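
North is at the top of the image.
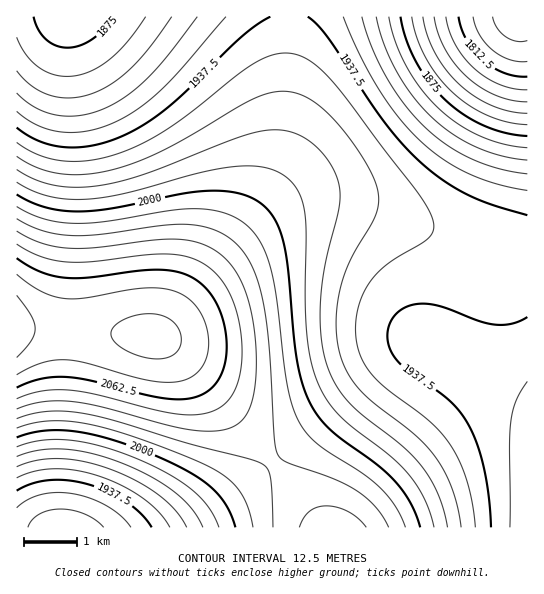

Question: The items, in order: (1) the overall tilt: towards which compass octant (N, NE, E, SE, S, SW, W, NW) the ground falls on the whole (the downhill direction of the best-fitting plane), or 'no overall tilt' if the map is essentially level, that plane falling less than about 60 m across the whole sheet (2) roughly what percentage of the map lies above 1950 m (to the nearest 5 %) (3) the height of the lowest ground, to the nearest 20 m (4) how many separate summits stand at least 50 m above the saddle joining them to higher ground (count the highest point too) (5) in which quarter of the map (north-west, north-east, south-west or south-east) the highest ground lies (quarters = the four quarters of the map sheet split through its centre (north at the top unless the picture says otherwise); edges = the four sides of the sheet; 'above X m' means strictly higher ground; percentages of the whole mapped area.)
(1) On the whole the ground falls towards the north-east.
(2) Ground above 1950 m makes up about 60 % of the sheet.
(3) The lowest ground is at about 1780 m.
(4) There is 1 summit with 50 m or more of prominence.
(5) The highest ground is in the south-west quarter.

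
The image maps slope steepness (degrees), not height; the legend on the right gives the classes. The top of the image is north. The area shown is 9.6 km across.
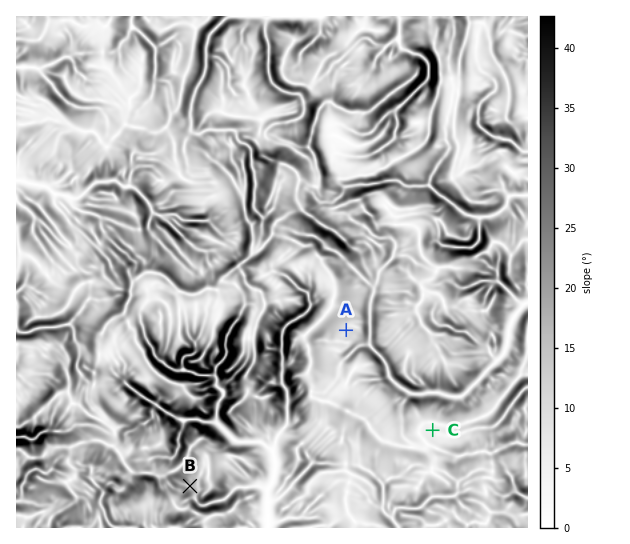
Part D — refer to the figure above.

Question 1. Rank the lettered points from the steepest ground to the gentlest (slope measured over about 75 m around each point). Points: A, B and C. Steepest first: B A C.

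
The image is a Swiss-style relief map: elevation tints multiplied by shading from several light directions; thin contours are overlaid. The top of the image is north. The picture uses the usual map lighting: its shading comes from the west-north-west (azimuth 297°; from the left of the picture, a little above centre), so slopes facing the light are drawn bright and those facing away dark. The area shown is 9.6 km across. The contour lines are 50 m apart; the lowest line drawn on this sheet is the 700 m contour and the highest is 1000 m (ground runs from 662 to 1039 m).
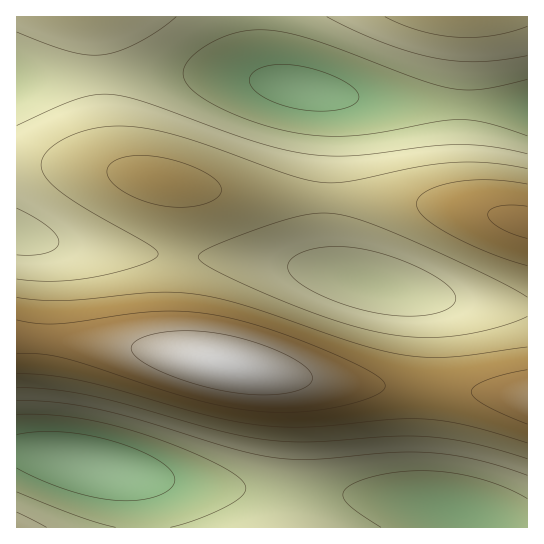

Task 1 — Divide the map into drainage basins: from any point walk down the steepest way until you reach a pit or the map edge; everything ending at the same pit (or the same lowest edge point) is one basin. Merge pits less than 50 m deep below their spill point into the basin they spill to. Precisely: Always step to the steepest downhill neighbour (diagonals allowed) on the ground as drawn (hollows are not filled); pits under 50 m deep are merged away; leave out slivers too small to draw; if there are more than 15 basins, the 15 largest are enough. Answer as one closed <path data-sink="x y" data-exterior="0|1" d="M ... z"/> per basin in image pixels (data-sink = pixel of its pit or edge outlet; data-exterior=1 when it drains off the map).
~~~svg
<path data-sink="302 89" data-exterior="0" d="M527 16l-510 0-1 321 114 10 56 9-6-6-4-12 0-53 4-47 0-45-3-9 77 11 165 8 56 8 52 10z"/><path data-sink="373 283" data-exterior="0" d="M181 184l-5 1 4 8-4 145 4 12 5 5 73 16 68 10 202 16-1-176-52-10-56-8-165-8-48-6z"/><path data-sink="87 463" data-exterior="0" d="M25 337l-9 1 1 190 275-1 3-126-3-12-6-10-16-7-112-21z"/><path data-sink="458 513" data-exterior="0" d="M287 375l-7 0 8 6 7 20-2 127 235-1 0-129-2-2-176-12z"/>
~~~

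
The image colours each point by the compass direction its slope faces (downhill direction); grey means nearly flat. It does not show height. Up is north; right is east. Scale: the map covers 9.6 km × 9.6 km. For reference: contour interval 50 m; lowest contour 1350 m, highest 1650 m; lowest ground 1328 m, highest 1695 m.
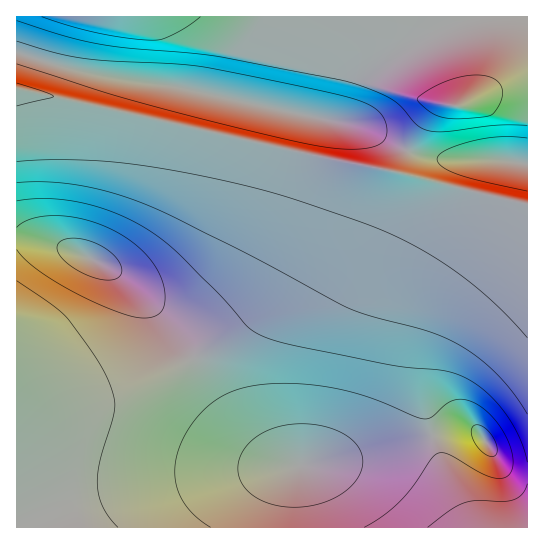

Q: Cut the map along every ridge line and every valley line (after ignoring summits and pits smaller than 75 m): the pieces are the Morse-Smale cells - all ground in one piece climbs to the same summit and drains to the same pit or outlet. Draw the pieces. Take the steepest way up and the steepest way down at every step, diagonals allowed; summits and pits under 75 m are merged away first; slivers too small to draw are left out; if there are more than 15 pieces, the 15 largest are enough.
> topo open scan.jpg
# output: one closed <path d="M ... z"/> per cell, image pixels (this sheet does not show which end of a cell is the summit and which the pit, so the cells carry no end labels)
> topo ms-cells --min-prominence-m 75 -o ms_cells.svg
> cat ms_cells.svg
<path d="M474 16l-458 1 1 72 316 72-5 4-8 13-25 71-19 36-13 18-20 20-33 25-53 29-50 19-17 1-27-4-47-19 1 154 511-1 0-362-25-5-57 0-20-3-20-6-37-22-15-5-14-2 8-7 3-5 9-28 15-14 39-25z"/><path d="M21 89l-5 1 0 283 3 3 24 11 34 9 18 1 23-4 39-16 38-20 48-34 20-20 17-25 15-29 21-62 9-18 8-9z"/><path d="M527 16l-52 0-34 13-27 14-33 21-21 18-9 28-3 5-8 7 14 2 15 5 37 22 20 6 20 3 57 0 24 4z"/>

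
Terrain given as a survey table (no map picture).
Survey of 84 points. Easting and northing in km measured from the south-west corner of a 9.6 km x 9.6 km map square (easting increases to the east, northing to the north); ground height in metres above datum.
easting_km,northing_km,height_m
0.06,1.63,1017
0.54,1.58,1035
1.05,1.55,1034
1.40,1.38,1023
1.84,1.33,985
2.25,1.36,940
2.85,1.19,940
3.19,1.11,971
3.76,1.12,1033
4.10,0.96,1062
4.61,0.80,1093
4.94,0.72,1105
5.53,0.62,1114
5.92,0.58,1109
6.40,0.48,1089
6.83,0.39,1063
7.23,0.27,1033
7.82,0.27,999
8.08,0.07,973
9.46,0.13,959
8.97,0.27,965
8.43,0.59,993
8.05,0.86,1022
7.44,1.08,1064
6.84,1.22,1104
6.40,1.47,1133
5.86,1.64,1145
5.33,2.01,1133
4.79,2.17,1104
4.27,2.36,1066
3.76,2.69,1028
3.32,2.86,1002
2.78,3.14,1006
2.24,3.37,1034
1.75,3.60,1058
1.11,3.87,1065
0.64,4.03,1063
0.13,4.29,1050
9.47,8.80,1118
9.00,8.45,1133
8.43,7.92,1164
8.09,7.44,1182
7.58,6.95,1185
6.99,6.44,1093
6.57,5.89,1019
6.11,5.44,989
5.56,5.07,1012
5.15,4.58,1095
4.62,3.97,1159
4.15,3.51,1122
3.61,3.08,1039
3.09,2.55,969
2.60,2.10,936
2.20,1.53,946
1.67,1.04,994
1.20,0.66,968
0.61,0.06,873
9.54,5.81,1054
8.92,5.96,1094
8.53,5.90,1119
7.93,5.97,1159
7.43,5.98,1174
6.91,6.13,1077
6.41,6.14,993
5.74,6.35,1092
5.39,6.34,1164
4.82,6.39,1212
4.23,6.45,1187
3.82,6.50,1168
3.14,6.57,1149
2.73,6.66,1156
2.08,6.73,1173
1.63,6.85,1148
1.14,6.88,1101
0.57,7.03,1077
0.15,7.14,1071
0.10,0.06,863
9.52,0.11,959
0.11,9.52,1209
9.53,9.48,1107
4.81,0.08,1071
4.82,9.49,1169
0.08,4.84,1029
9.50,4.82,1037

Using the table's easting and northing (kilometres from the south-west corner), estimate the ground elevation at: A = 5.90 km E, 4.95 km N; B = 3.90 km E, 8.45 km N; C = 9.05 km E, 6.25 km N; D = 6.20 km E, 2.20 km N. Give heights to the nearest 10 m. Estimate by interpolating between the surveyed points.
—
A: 1060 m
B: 1180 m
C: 1090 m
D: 1160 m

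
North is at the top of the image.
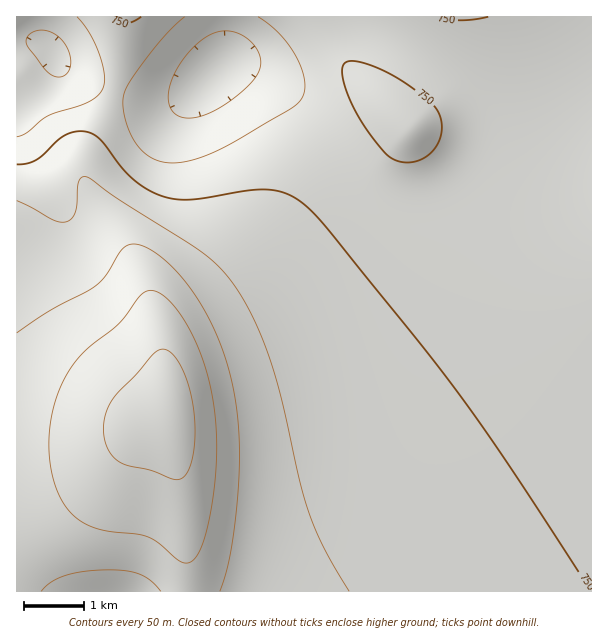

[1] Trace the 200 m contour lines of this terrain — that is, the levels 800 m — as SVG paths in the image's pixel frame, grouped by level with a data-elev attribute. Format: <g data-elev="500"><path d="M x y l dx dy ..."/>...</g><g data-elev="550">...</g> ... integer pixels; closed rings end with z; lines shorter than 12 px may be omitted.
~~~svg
<g data-elev="800"><path d="M349 591l-25-42-15-37-10-35-19-85-16-50-18-39-20-28-13-14-15-12-79-49-32-23-4 0-4 3-4 32-3 6-6 4-6 0-6-2-37-19"/></g>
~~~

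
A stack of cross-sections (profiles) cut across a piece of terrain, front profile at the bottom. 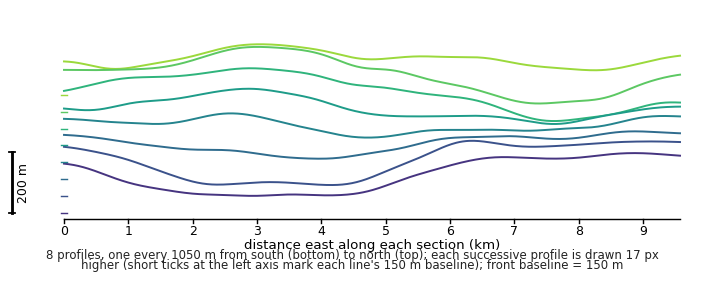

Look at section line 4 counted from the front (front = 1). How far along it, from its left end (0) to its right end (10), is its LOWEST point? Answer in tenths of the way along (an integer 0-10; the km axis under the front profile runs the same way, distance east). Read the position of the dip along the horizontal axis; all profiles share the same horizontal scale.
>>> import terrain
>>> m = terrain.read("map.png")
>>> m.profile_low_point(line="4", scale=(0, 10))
5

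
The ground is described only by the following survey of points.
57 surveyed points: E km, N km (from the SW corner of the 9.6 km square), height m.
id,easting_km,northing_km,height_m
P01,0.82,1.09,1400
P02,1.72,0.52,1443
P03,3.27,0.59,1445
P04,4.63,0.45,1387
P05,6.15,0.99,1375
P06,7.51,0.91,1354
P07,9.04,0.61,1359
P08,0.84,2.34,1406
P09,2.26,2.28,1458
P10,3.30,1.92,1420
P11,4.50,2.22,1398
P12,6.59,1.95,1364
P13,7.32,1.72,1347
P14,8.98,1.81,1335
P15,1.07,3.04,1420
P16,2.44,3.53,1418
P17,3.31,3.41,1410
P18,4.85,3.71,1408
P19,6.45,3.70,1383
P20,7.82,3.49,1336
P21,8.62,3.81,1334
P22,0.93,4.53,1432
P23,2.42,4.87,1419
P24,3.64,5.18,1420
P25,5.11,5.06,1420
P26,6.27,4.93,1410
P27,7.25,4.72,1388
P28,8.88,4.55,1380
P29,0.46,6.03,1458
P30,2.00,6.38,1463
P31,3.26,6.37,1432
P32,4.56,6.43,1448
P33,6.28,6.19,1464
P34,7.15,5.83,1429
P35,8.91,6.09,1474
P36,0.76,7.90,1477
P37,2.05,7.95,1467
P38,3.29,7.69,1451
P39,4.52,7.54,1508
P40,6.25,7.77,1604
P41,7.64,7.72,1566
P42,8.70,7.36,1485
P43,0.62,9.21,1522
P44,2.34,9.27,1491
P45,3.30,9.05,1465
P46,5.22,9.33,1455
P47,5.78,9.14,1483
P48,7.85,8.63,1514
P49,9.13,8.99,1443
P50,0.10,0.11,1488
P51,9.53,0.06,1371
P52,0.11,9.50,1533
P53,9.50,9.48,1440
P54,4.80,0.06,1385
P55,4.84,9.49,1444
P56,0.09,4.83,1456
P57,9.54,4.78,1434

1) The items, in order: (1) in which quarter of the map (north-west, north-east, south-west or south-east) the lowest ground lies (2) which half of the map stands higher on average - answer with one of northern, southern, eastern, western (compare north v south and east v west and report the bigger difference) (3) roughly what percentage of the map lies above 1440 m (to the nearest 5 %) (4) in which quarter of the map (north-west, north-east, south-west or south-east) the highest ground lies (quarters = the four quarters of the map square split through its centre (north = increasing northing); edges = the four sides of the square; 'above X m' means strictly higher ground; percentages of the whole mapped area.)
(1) The lowest ground is in the south-east quarter.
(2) Taken as a whole, the northern half is higher than the southern.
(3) Ground above 1440 m makes up about 45 % of the sheet.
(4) The highest point lies in the north-east quarter of the map.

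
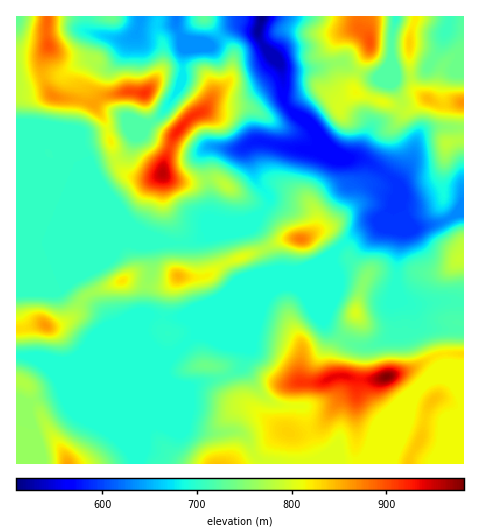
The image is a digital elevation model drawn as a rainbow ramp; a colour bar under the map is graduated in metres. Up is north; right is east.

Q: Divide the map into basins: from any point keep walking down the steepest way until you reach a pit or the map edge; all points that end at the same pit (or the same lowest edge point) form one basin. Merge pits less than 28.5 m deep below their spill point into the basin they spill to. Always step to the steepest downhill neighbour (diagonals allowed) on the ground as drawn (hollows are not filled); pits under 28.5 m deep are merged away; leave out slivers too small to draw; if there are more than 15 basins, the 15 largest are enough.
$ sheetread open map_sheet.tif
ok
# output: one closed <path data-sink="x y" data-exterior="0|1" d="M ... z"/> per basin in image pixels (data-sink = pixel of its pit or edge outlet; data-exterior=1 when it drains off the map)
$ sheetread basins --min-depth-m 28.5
<path data-sink="262 17" data-exterior="1" d="M358 16l-154 0 29 36-2 25-18 19-1-11-3-7-10-7-27-3-14 7 5-9 0-23-6-12 1-15-110 1-2 18 3 12-6 12-1 12 3 13 6 10-8-2-27 3 1 369 447-1 0-360-24 2-14-6-13 9-10 2-13-6-34-11-3-6 1-7 16-31 0-10-11-13z"/><path data-sink="396 17" data-exterior="1" d="M416 16l-57 1 0 9 11 13 0 10-16 31-1 7 3 6 34 11 13 6 10-2 14-10-11-7-6-16-1-34z"/><path data-sink="449 17" data-exterior="1" d="M463 16l-46 0-7 17-1 27 4 25 8 10 19 10 24-3z"/><path data-sink="176 17" data-exterior="1" d="M203 16l-45 1-1 14 6 12 0 23-3 8 12-6 27 3 10 7 3 7 1 11 18-19 2-25z"/><path data-sink="17 17" data-exterior="1" d="M47 16l-31 1 1 77 33-2-8-21 1-12 6-12-3-12z"/>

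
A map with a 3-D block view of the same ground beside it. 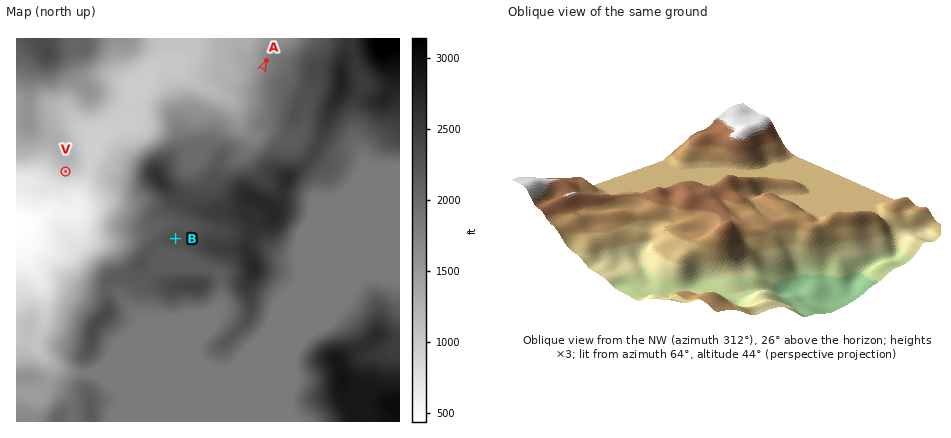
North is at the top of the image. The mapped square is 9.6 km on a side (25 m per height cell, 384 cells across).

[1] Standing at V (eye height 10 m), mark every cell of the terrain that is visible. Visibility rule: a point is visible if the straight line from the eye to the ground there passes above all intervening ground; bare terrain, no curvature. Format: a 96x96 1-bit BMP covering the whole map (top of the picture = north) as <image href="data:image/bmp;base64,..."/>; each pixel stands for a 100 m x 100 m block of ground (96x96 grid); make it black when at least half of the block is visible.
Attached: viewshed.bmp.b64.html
<image width="96" height="96" href="data:image/bmp;base64,Qk2+BAAAAAAAAD4AAAAoAAAAYAAAAGAAAAABAAEAAAAAAIAEAAATCwAAEwsAAAIAAAAAAAAA////AAAAAAAPwAAAAAAAAAAAAAAf4AAAAAAAAAAAAAAP8AAAAAAAAAAAAAAD+AAAAAAAAAAAAAAB+AAAAAAAAAAAAAAA+AAAAAAAAAAAAAAA8AAAAAAAAAAAAAAAQAAAAAAAAAAAAAAAAAAAAAAAAAAAAAAAgAAAAAAAAAAAAAABgAAAAAAAAAAAAAD/gAAAAAAAAAAAAAD/AAAAAAAAAAAAAAD/AAAAAAAAAAAAAAD+AAAAAAAAAAAAAAD+AAAAAAAAAAAAAAD8AAAAAAAAAAAAAAD8BwAAAAAAAAAAAAAMD4AAAAAAAAAAAAAB/4AAAAAAAAAAAAAH/4AAAAAAAAAAAAAH/4AAAAAAAAAAAAAH/8AAAAAAAAAAAAAP/+AAAAAAAAAAAAD//+AAAAAAAAAAAAD///AAAAAAAAAAAAD///gAAAAAAAAAAAD///wAAAAAAAAAAAD///4AAAAAAAAAAAD///4AAAAAAAAAAAD///4AAAAAAAAAAAD///wAAAAAAAAAAAD///wAAAAAAAAAAAD///gAAAAAAAAAAAD///gAAAAAAAAAAAD/f/wAAAAAAAAAAAD///4AAAAAAAAAAAD////gAAAAAAAAAAD////4AAAAAAAAAAD////8AAAAAAAAAAD////+AAAAAAAAAAD/////AAAAAAAAAAD/////gAAAAAAAAAD/////gAAAAAAAAAD/////wAAAAAAAAAD/////4AAAAAAAAAD/////AAAAAAAAAAD////+AAAAAAAAAAD/////AAAAAAAAAAD/////AAAAAAAAAAD/////gAAAAAAAAAD/////gAAAAAAAAAD/////wAAAAAAAAAD/////8AAAAAAAAAD/////+AAAAAAAAAD/////+AAAAAAAAAD/////+AAAAAAAAAD/////8AAAAAAAAAD/////8AAAAAAAAAD/////4AAAAAAAAAD/////4AAAAAAAAAD//j//wAAAAAAAAAD8PB//wAAAAAAAAAD8HA//wAAAAAAAAAD8CAf/wAAAAAAAAAD8AAH/wAAAAAAAAAD8AAD/4AAAAAAAAAD8AAA/4AAAAAAAAAB8AAAH+AAAAAAAAAB8AAAB/AAAAAAAAAA8AAAAfgAAAAAAAAAYAAAAHwAAAAAAAAAYAAAADwAAAAAAAAAAAAAADwAAAAAAAAAAAAAABwAAAAAAAAAAAAAABwAAAAAAAAAAAAAAAgAAAAAAAAAAAAAAAAAAAAAAAAAAAAAAAAAAAAAAAAAAAAAAAAAAAAAAAAAAAAAAAAAAAAAAAAAAAAAAAAAAAAAAAAAAAAAAAAAAAAAAAAAAAAAAAAAAAAAAAAAAAAAAAAAAAAAAAAAAAAAAAAAAAAAAAAAAAAAAAAAAAAAAAAAAAAAAAAAAAAAAAAAAAAAAAAAAAAAAAAAAAAAAAAAAAAAAAAAAAAAAAAAAAAAAAAAAAAAAAAAAAAAAACAAAAAAAAAAAAAAAOAAAAAAAAAAAAAAAeAAAAAAAAAAAAAAAcAAAAAAAAAAAAAAAcA="/>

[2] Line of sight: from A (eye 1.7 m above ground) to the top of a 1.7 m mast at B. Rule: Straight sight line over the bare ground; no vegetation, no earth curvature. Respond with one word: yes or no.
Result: no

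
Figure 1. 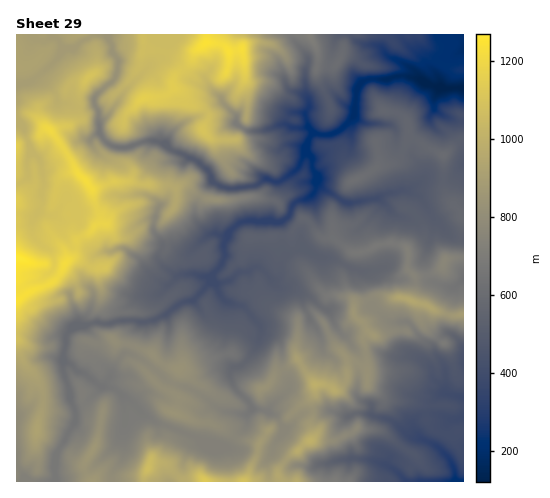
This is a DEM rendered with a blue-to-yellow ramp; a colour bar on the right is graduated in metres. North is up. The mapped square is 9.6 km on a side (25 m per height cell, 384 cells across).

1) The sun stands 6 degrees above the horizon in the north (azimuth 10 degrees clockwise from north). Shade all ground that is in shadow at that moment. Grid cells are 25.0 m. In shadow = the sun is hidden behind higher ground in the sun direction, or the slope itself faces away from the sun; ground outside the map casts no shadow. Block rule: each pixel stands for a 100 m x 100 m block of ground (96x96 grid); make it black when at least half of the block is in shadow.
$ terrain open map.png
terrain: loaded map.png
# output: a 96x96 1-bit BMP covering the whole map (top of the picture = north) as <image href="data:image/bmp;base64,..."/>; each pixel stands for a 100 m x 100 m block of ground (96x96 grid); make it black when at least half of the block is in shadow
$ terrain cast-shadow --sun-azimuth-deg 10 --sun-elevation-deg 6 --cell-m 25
<image width="96" height="96" href="data:image/bmp;base64,Qk2+BAAAAAAAAD4AAAAoAAAAYAAAAGAAAAABAAEAAAAAAIAEAAATCwAAEwsAAAIAAAAAAAAA////AAAAAAD/fAH/5gABB+A////+fAA/wAAAP/8f///4PgANgAAAP/+//+//MYABAAAAP////+//IcAAAAAAP///////gMAAAAAEP/////7/gGAAAPHmD/////7/wAAAD//mB/////z/8AAAP//GA7////j8eAAB//wHADv///DAPAAD//gDYDz///DgfAAD//AAZjwv//DgPAAH/4Bgf/8///jwfgA/+ABwf/////7wfgA/wAf/n//////4PgB+AB//j//////8fwD8AD5/J/////j//wH4AHD/f/////7//4P/gcD/////////////D4H///H////////8fwEBP+H3///////4/AAAPgDj//7////x+AQAPABj//z////nwAYAPABD//7////PAA8AOAAH//7///+eAA+AOAwP//7///58AA+AEBwf//7////wAAAAIBx////////AAAAAABH///////wAAAAAAGH///////AAAAAAAGP///////AAAAAAAOfx///////8wAAAwOfB////////wcAJ4c/D////////48Af4YnD/////////+A9gx0D//////////BwAD4D/8D////////gAP4D/4D////////AAf4H+AA////////AA/4HwAAf//////4AB4AAAAAH//////4ADwAAADwx//////8AHgAAAH58f/////+DHAH+OP5+f//////DHAP/mHv/P//////+AHf/wDf+H4/////8AP//4AeAD/f////4Af//4AcAA//////gAf//8AAAA//////gA/4f8AADg//////gA/wHwAAAA//////gA/AAAAAAA/h////wB4AAAAYAAPn////8DAAAAA8ABnv/////jgAAAB8AHwH/////zgAAAB8AHwP/////4AAAIDzBH4P/f///4AOAcDzBP4H/P///8Af/wBwAP4A/n///OAf/gAAAP5//z//8Pw//gAAEP7//z/+AH5//4AAOfz//z//wA///+AAPfx/4D///n////+CffgAAf////+B///AfvAAD//////Af//Af2AAf//////AH//Af8Ac////+f/AA//g/8A/////4f/AAB/g/4B/////jP+AwB/w/4B////+H/+BwB8A/wD////+P/+B4AAA/j7////8f//AwAAA/n////85///gAAAB3P////7////8AAAB2P////j////+P4CD4B////j//////4ADwAPD//z//////4AfgAfj//7//////wB8AB/j////////wADAAB/x////////4AAAAZ/49x//////wAAAAZ+4A9//////wAAAAB+MAJ//////gAH4AB/GAD//////+A//AA/iAD//P////z//wAPxAD//H//////8YAF4gD/+P//////8EAA4AD/uf/z////ACAAYAD/+f/wfA/+ABAAcgD/+fx4OD/4AAAA8AD/2Hx4AH/4AAOA4AB/gfj4AP74AAPAxAAPAfHwB/3wAAfgxgAAAAHgD/HgAARwAAAAAAHgD+NAA="/>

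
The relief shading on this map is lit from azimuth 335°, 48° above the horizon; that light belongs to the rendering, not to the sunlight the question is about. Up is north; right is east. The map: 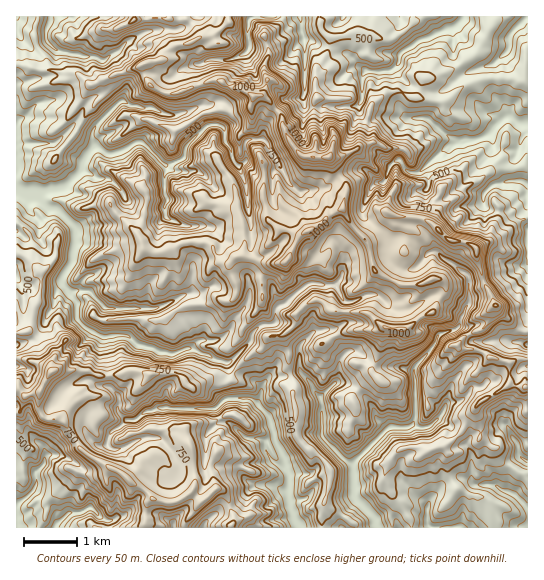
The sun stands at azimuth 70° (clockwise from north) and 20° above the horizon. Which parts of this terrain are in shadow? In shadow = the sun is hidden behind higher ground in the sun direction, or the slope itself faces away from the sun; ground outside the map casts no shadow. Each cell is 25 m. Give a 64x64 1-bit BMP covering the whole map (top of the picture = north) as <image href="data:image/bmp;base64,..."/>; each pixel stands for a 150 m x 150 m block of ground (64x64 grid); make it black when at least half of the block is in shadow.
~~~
<image width="64" height="64" href="data:image/bmp;base64,Qk0+AgAAAAAAAD4AAAAoAAAAQAAAAEAAAAABAAEAAAAAAAACAAATCwAAEwsAAAIAAAAAAAAA////AAAAAAAinxnAPM+QwAf/HGA8DhCAB/8kQDweGIAH/wAAPDwIATf9AAB+eAADP+wAADZ4AAE/6AAMfHwAAH/gAAD+OAAAP8AAAfgYBEA/AAGB8c4AQ78YAIHjhgCD/kAACeOCAAb8AAAZ44D6BvABADHng+8P4AwAQ+fPZ4fgDH8Hx4xnh6AMPB/DGGbGYB44A4UYYwBwCBABDfhhCHAAAACcwHCA8AAAMNjAcMAQAAHYWFg6YAAB94wc/xwAjA/hRgz/jAAA/4AyB/8PgAnrANvv+BvgAcAB2O9wAeABv4HMZgAB4AH5gY4wQAHgAfCB5ojNQOAH8APtj8MAwMd4A+/G+AHAg7wDR8D4A8ADngMBwPAHwAPGAQbA8B/AEf4ABmDwHgAD/gAHIOAYAIP8BgcAwBAAB/g/DgCMAAAH8zgOABwAEAZ3OA4AGAAwAOc8DoAKEAABPjDOsAYYACB8N87wBhAA4PM/3/AKAABgZj+//hOAAAAG/z/wAYAAAHfmP+oEAAA0M+f/2yAACABp5//bAAQAADeD+4oADAAAOB/5iBAYAAAf//kIMIAAgB/z+BgQAACDD8H4GBAAAAGPgMIYEAAAAAcABggAgAAABgAOCBGAAAAWAA4IMIACB+xADggAAAYOwgAODgAAAkjQAA4cAACABMBgBhwAAEAABAAAHAAAwA=="/>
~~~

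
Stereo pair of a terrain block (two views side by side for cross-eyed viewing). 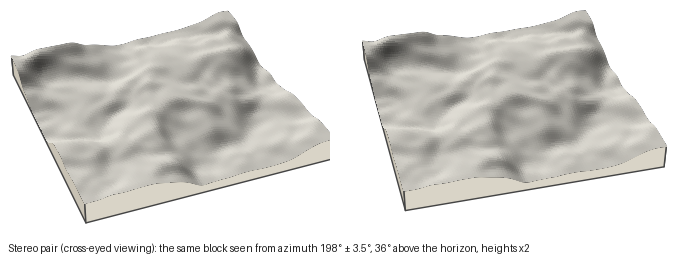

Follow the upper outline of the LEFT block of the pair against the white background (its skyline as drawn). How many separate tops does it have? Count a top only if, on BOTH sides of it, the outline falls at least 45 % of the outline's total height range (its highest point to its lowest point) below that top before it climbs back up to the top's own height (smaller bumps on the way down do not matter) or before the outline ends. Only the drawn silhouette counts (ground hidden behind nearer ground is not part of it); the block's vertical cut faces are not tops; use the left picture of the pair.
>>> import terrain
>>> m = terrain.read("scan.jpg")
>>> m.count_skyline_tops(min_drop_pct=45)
0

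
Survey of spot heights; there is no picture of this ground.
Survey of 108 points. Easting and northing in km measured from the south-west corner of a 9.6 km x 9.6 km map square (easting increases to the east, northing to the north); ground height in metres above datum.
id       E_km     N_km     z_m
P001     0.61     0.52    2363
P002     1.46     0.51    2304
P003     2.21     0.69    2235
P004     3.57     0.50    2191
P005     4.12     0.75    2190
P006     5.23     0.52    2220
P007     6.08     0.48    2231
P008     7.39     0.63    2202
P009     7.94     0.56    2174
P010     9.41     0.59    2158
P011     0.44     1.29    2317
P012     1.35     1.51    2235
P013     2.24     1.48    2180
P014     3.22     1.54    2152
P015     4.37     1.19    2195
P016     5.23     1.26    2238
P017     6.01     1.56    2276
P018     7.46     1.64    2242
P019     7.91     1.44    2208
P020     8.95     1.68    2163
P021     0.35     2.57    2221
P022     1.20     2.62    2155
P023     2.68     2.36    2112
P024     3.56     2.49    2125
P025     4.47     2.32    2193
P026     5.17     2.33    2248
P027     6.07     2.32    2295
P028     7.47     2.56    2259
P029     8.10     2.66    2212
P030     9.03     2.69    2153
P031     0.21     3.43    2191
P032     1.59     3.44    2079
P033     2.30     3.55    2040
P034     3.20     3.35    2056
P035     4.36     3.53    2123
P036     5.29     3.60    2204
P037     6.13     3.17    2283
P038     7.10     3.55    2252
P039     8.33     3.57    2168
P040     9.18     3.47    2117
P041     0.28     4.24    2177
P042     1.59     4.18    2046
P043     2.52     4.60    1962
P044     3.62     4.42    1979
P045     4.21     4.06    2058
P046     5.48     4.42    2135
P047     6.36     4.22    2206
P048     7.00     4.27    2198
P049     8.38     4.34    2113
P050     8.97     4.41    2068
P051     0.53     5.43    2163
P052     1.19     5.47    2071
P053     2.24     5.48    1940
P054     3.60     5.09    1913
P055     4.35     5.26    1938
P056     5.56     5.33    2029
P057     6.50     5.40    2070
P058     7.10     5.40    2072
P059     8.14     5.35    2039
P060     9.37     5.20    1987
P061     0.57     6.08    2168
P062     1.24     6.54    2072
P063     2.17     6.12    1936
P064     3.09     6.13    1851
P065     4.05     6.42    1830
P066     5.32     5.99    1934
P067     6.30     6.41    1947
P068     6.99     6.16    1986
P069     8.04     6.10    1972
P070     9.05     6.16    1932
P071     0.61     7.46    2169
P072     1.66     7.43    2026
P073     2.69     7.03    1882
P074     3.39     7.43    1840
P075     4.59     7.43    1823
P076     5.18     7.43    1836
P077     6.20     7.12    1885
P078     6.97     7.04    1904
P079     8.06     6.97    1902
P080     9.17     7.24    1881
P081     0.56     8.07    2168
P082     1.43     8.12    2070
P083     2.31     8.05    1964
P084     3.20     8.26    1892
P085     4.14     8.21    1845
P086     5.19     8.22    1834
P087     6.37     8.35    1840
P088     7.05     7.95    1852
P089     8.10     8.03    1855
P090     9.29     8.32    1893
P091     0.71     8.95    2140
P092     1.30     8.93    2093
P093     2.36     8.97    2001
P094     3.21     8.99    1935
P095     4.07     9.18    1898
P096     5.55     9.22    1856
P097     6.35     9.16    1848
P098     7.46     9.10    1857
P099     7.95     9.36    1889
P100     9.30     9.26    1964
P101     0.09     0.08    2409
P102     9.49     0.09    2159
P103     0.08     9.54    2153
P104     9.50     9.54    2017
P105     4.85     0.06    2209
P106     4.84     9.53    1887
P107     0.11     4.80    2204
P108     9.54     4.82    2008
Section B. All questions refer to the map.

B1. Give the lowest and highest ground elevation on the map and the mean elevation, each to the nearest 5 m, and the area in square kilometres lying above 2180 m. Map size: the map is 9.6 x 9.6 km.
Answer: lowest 1815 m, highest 2415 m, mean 2065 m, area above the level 25.7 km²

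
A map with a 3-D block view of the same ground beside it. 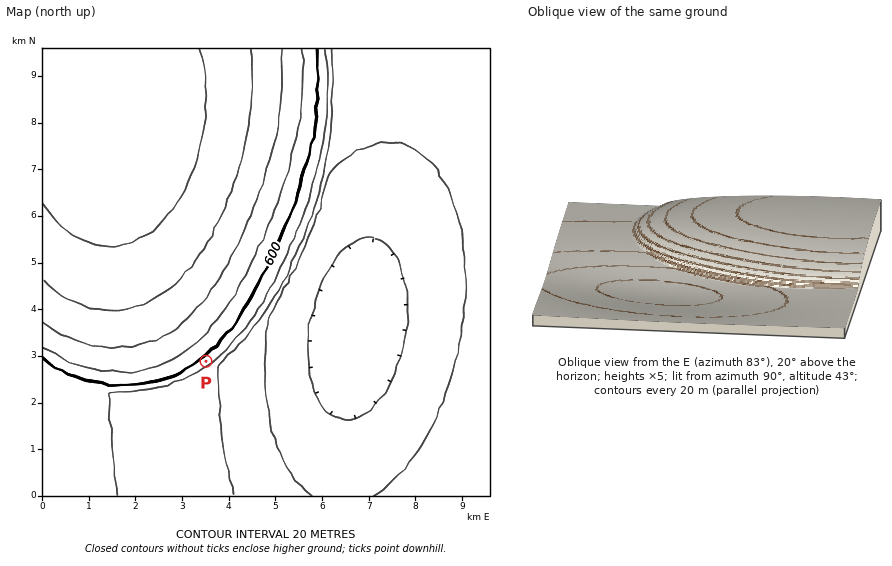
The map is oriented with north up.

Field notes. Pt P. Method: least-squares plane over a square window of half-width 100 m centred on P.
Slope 6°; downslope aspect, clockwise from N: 142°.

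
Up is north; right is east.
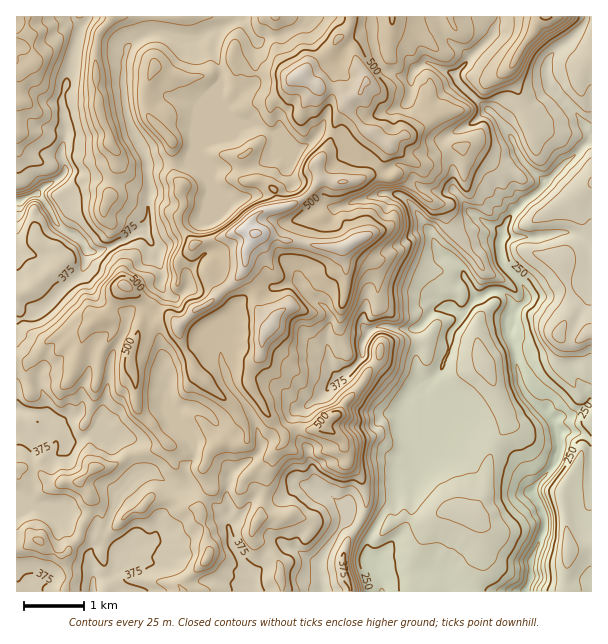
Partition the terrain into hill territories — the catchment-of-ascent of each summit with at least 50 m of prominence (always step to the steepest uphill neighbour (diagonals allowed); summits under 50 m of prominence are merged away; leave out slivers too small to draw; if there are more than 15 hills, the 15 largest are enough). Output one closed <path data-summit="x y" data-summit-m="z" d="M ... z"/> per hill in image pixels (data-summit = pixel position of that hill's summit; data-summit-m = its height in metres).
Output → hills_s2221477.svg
<path data-summit="255 233" data-summit-m="604" d="M498 16l-126 1 1 27 7 21 6 5 13 6 13 1-3 24 19 16 15 19 3 1-2 3 0 4 8 21 2 24-11 4-23-6-10-14-11-9-13 6-5-1-16-13-9-5-15-17-20-4-12 14-15 7-12-6-7-11-20-8-13 0-9-4-10-9-1-5 9-4 23-23 0-22 4-17 8-5 16-1 17-8 8-5 2-7-69 0-12 9-18 6-16 9-11 0-15-6-15-2-18 8-7 5-4 14 2 49 7 24 13 27 4 36-2 24-4 12 14 21 0 12 4 6-2 14 4 10-7 14-7 6-6-6-10 0-8 6-24-12-6-5-12-22 2-17 0-9-2-6-7-7-11-4-8-7-8-15-12-16-6 0-16 7 1 391 509-1 4-10 0-18 14-33 0-14-12-24 4-9 17-16 3-6 3-9-1-18 2-2 21 1 9 6 2-1 0-37-22 15-10 0-8 4-26-25-6-12-3-23-9-28 4-18 16-15 0-3-8-15-16-17-4-10 0-12 4-14 7-13 16-16 10-6 9-11-20-17-8-10-7-18-15-21-23-19-15-14-2-6 0-3 12-14 25-25z"/><path data-summit="300 75" data-summit-m="570" d="M371 16l-60 0-5 8-13 7-11 5-19 2-5 4-2 5-3 37-11 8-11 12-9 4 1 5 10 9 9 4 13 0 20 8 7 11 12 6 15-7 12-14 20 4 15 17 9 5 16 13 5 1 13-6 11 9 10 14 23 6 7-1 4-3-2-24-8-21 0-4 2-3-3-1-15-19-19-16 3-12-2-11-21-6-9-7-6-14z"/><path data-summit="591 333" data-summit-m="359" d="M591 140l-27 23-27 30-10 6-16 16-7 13-4 14 2 19 18 20 8 15 0 3-16 15-4 18 9 28 3 23 6 12 26 25 21-5 19-16z"/><path data-summit="111 144" data-summit-m="491" d="M239 16l-150 0-9 11-8 30-5 27-5 11 4 43-5 12 0 8 5 13-6 7-15 8-8 8 7 7 14 24 8 7 11 4 12 16 10 0 30-14 5-4 9-4 5-11 2-36-4-24-16-34-6-29 0-37 4-14 7-5 18-8 9 0 21 8 11 0 16-9 18-6z"/><path data-summit="333 416" data-summit-m="519" d="M363 355l-10 13-17 11-18 19-23 15 0 12 6 16 7 9 5 26 6 12 25 19 2 12 4 4 21 13 14-26 7-4 5-6 0-14 3-12 16-9 0-10-10-29 0-22 8-11-18-9z"/><path data-summit="546 17" data-summit-m="503" d="M587 16l-87 0-7 19-37 39 2 9 27 25 7 4 10 11 24 42 19 16 4-1 15-17 28-23 0-5-10-15-32-33-3-9 0-15 3-6 27-24 7-9z"/><path data-summit="35 63" data-summit-m="483" d="M87 16l-71 1 1 183 19-6 9-8 15-8 6-7-5-13 0-8 5-12-4-43 5-11 11-49 2-8 6-6z"/><path data-summit="569 549" data-summit-m="313" d="M572 432l-12 0-2 2 1 18-3 9-3 6-17 16-4 9 12 24 0 14-14 33 0 18-4 7 1 4 65-1 0-151-11-7z"/><path data-summit="125 285" data-summit-m="537" d="M143 230l-39 20-18 1-2 24 8 18 10 9 24 12 8-6 10 0 6 6 7-6 7-14-4-10 2-14-4-6 0-12z"/>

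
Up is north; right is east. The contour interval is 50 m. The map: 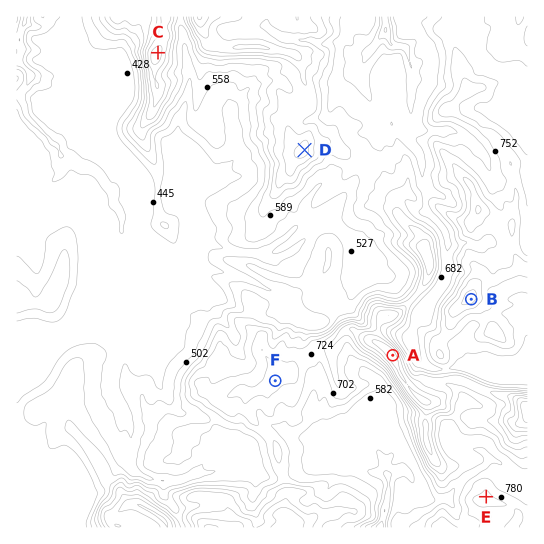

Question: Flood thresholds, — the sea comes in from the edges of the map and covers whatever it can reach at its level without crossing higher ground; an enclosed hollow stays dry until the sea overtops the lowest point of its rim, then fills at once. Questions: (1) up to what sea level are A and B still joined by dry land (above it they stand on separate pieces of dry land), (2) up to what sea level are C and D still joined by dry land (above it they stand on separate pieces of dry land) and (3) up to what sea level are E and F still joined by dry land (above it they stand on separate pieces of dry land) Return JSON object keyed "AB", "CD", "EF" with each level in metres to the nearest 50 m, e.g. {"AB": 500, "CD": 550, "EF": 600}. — {"AB": 750, "CD": 700, "EF": 700}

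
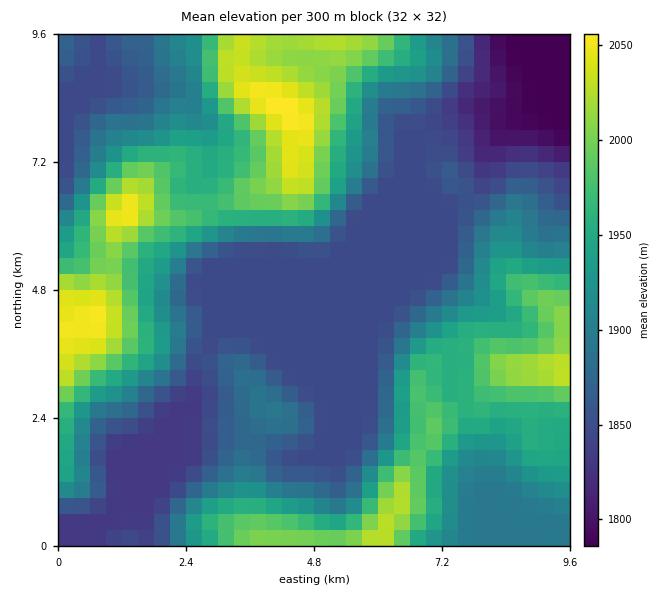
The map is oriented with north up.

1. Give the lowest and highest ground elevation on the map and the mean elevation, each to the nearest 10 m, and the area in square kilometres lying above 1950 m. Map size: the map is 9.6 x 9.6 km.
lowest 1790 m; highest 2060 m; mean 1910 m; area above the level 28.9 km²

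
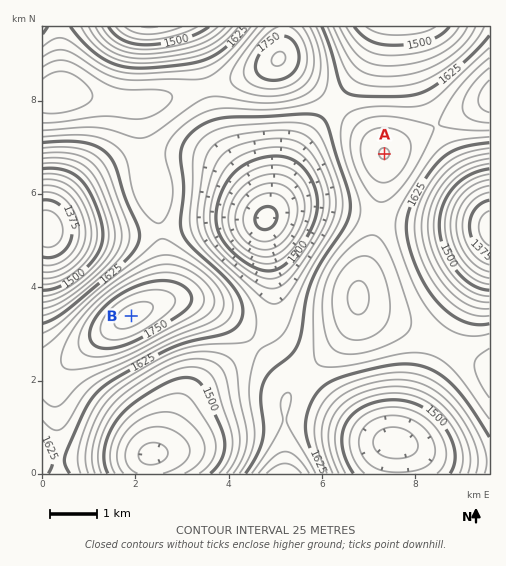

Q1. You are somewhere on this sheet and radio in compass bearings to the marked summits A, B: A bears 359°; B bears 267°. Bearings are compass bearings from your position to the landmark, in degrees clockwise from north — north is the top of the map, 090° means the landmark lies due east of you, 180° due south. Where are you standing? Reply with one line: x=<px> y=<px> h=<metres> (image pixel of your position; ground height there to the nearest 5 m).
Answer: x=387 y=303 h=1705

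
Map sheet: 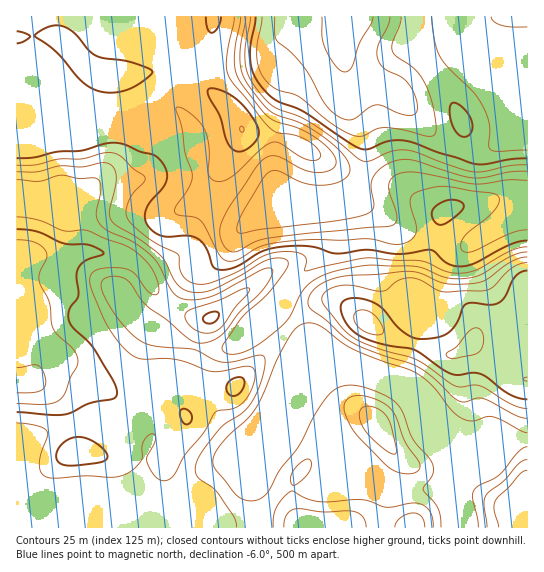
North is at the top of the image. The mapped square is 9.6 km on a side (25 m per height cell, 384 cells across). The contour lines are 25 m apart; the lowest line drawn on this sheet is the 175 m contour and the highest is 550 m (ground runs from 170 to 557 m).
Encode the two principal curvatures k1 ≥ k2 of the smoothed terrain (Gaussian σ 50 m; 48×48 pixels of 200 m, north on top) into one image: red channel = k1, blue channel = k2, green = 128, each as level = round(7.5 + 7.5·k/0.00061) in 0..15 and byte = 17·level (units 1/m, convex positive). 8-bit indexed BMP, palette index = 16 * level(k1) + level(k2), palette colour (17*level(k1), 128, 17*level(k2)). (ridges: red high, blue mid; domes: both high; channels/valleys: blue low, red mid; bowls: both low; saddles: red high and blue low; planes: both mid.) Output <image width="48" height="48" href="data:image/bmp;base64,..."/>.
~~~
<image width="48" height="48" href="data:image/bmp;base64,Qk02DQAAAAAAADYEAAAoAAAAMAAAADAAAAABAAgAAAAAAAAJAAATCwAAEwsAAAABAAAAAAAAAIAAABGAAAAigAAAM4AAAESAAABVgAAAZoAAAHeAAACIgAAAmYAAAKqAAAC7gAAAzIAAAN2AAADugAAA/4AAAACAEQARgBEAIoARADOAEQBEgBEAVYARAGaAEQB3gBEAiIARAJmAEQCqgBEAu4ARAMyAEQDdgBEA7oARAP+AEQAAgCIAEYAiACKAIgAzgCIARIAiAFWAIgBmgCIAd4AiAIiAIgCZgCIAqoAiALuAIgDMgCIA3YAiAO6AIgD/gCIAAIAzABGAMwAigDMAM4AzAESAMwBVgDMAZoAzAHeAMwCIgDMAmYAzAKqAMwC7gDMAzIAzAN2AMwDugDMA/4AzAACARAARgEQAIoBEADOARABEgEQAVYBEAGaARAB3gEQAiIBEAJmARACqgEQAu4BEAMyARADdgEQA7oBEAP+ARAAAgFUAEYBVACKAVQAzgFUARIBVAFWAVQBmgFUAd4BVAIiAVQCZgFUAqoBVALuAVQDMgFUA3YBVAO6AVQD/gFUAAIBmABGAZgAigGYAM4BmAESAZgBVgGYAZoBmAHeAZgCIgGYAmYBmAKqAZgC7gGYAzIBmAN2AZgDugGYA/4BmAACAdwARgHcAIoB3ADOAdwBEgHcAVYB3AGaAdwB3gHcAiIB3AJmAdwCqgHcAu4B3AMyAdwDdgHcA7oB3AP+AdwAAgIgAEYCIACKAiAAzgIgARICIAFWAiABmgIgAd4CIAIiAiACZgIgAqoCIALuAiADMgIgA3YCIAO6AiAD/gIgAAICZABGAmQAigJkAM4CZAESAmQBVgJkAZoCZAHeAmQCIgJkAmYCZAKqAmQC7gJkAzICZAN2AmQDugJkA/4CZAACAqgARgKoAIoCqADOAqgBEgKoAVYCqAGaAqgB3gKoAiICqAJmAqgCqgKoAu4CqAMyAqgDdgKoA7oCqAP+AqgAAgLsAEYC7ACKAuwAzgLsARIC7AFWAuwBmgLsAd4C7AIiAuwCZgLsAqoC7ALuAuwDMgLsA3YC7AO6AuwD/gLsAAIDMABGAzAAigMwAM4DMAESAzABVgMwAZoDMAHeAzACIgMwAmYDMAKqAzAC7gMwAzIDMAN2AzADugMwA/4DMAACA3QARgN0AIoDdADOA3QBEgN0AVYDdAGaA3QB3gN0AiIDdAJmA3QCqgN0Au4DdAMyA3QDdgN0A7oDdAP+A3QAAgO4AEYDuACKA7gAzgO4ARIDuAFWA7gBmgO4Ad4DuAIiA7gCZgO4AqoDuALuA7gDMgO4A3YDuAO6A7gD/gO4AAID/ABGA/wAigP8AM4D/AESA/wBVgP8AZoD/AHeA/wCIgP8AmYD/AKqA/wC7gP8AzID/AN2A/wDugP8A/4D/AIeHh4eHhpiYhoeIh4eHh4d2h6eYl5eFg6XK29nX18m5qKWkxtrs2qaAdGFlttWFd4eHh3eHh4aHh4eHd4eHd4eGqLinpqallKXIyai2t7jIuKalpbnb2bWRcnOGudmndHeHh4d3h4eHh4d3d4aGhoeXqbmXhYWVlZa1pHR1dYaXp5eGdIS1tZOCg6XG2drYp4aGhYR0dXV1hIV1doWXlpWmqKmIdmRkhZa1o4FicXGBgoODcoCgoXNzpcbWxsfm2YaXppaEc3N0hZWFdYeop5WVlpeGdWNjdKfY15Zyd3eHh4aCkpSltpWEhKSUdIXH+oaWtsa3l5eXqLinlZapuJaEhHV1dHd3gZXJ+dmUhYd3d4GTuNnp6bWDh4VzYGKX+YaFpsjp2djXyLinlZWoyKeFhHRldHeHhoCGyOimhHd3cnG3+Pjot5KFh3d3dnCT5nd0hae6ysm4p5aWdnWHt8anhnV0c3Z3h3Vxpte2dHdycZf398aGgoKHh4eHd3SCw3VkdISVppeGhIWWdnVllsfImId2dHKHh3dyhce2hXOCltj454ZicXeHhYODdGNzsnR0c4KSk4R0doaXh3V1h7jJuaaGhYOBh3d2g6i3loSVufr6uHVwdoeDk6eXhnWFpXV1hZWVlXVldYaomIWFl7m6t7S1tqWQg4eHgpe4ppSm6fvbuJSBd4OSt7iHdHSVtZeXqLenl3d3hqenh4WGp7iolaPF6ciTgId3hYOot7bX+Nq4tZGEdoCWx6d0coWXuMfIybinlpeYp7eXhYaXppaFhJTI++qWgIOHh4OFqLjYx5aUkYJ2cHK21oZzhKjJysi5uZiGhpeouJeFhZeol3V1hqXY/PvIg4B3h4eClKamk4CAg3RwYITGx4aEttjZyYeYqJeGhqeol4Z1hpipqKenxtXV6fn3pXB1d3eHhIKBgoOAcGBhdafouJalxseomHeHl5eXl6eXdnaGpqe4yMi4p6WThef29oVwd3d3h4eDgICAg3WV1vjquaemtpaHh3eHmJioqJiHhoenppWFhIOSkJBwYHPl9teDdHd3hYCAgIS36Pb19/jYx6iolnZ2h3eHl5eXmIaGh6eWc3JzdIKQsMCgYGCB9ve3cnRygJGluPj39/blxqemtsmph3Z3d4eXlpaGdXWGp6dydXd3dIG22frHgHBygPf2pWJhg7bq+/r3xpV0c2Nll8i4l4Z3d4eXp5ZlZIWnt4J1d4dzg8b4+/36lWByc4Lm5aODpef5+/undHN1d3Vjhbeol5aHh4eYqJd1dqfHlHJ3hoGl1fX2+Pn39aVwgHGU5tbG1ub42bikkoSFhoeFpreopqaXh5iomJaWl8encHeHgMf35MOklbb29/jHkIBwtujp6NfHp5WTo7e5tsXm6NmnlaWml6eXdoaXuLZzYndxlPn3tHNjUmOm+Pj414CAkLfa2rmohoWUtur7+PX159fEtKa3uaeGZnaXtpNwUGBh5vnYdUJSYYCRlff4+NaAgJClqLm4t6fG5/rryJWEdYSkxdfZ3KiXdoaXpqSkprbl9vmognJ0pLKQcIXo+fj2s5CQkoaXqLjGtqe2o3JRUVJklsja7bm5t7a3x9fn9/j4+Mi0srW52caBUHKm2vr49+elg3OElZWEY3KhspJzUmFxgpSn2bnJyLa2t8nY5+jpuIWSpLjKypZSUIGio5W21+fXtpaGlpV0Y2ODtLWFZXNygYCRspiYmIZ1hqemlZWlg2JTdYenxZRTYoKSgYCAgoSVlpeXmJeGdGR0pbWWdnV0g4KCkYWFlXRkdLSjcnKBgmNUdISUtKV2dHNzgnJxgYFxc3R1hYWEg3SFp7inh3aFhYWEhISEhIR1dbW1dGR0hXVldXWGlreXdnR1d3eGhnV0c3Jyc3NzdIaYubm4uKiXhoaGdoaGhnZ3h7i3h3Z2hoZ1dXZ3h6enh3Vzd3eHh4eHh3d3ZXV1h6e3qKi52ejXx6eHhri3p5eHlqnJmIaGl5eHhYWGh5enp4aDdXeHhYSDhIWHhYaXuLenl6jJ2Of299e3pujm1tjJxrjJuJalt8m5ppWGh5ent5d1c2WDhJSVlZWUlKa4uaint8fHp5Wlxujo16iltsnaxsbY2belprm4l4WGh4ent7d1U2R0lae4x9fEsrW4qam4x7eGdGNTdae5uHNkdZanhoW42ciWhpamhnZ2d4aWxsZ2Y2SGqNn5+PfUopWYqam4l3WCgXFgcIKUhXBwcZKCY2SFt7aVhJWmh3V3doWVx9iXk6TX+fn5+MajcnWWp6eXhHGBkpSDcnGCgnd3hYOCcnGBk5SUhZeoiIWHdXSWyevY4/T3+fnZp4OBc4aWppaFgoGUp7iXhXR0c4eHh4eHd3eGhIN0h6mpl4V3dHWX2fvo8/X42biFcnFydZemloVzgoSXubmoloV2d4eHh4eHd4eHh3d3hZaXhoV1dXam5/nXs6SWpZOCYWJkh5eWdXRzc4a4ybmYhoWHd3d3h3d3h4WDg4OEhISFdXV1h6fH+PjHg1NzkpJzZGV2h5eWdWR0dZfIyJiGhYV3d4eHh4eHg4SWl5eGhXV1dXaHp8fX+OiGYWGDlJV2dXV2h5eWdnR0hrfHqIeGhnZ3d4eHd4eDhpi5ucm4p5eHh5enp7fG5bVjYGKFl5eHdnZ2d5aWdWR1p9fHh4aGhnd3d4d3d3SGmLjIyLi4t6enp6eXl6bF5INBYHWXl4eHhnZ2dpaVdWWGxtenhoWGh4d3d4R0ZHWXt7eXh4eHh4eXh4eHh6bW1XRQYnaXl4eGdnZ2hpamloe21raHdnaHh4eHh5iHhZa3t5d2dYWFdnaGh3d3l7fn1nRgcoaXh4d2dnaGhaa3yLnIx5Z2dXZ2hoeHh6inpre4mHZ1d3eHd3eHd3eHl7fn5nVgcoaHh3d2d3eGhZWnyMrJuHZ0dXd1hYWFhYiXl6iYh4V3h3d3h4eHh4eGh7jo6JeBgYWHh3d3d4eGhXR2l8jYp3Z0hoWGhoeHhod3doaGdoeHh4d3d4eHh4eGiKjZ+rmykXWHh3eHh4d3dmVUdbXWp3V0hZa4uMjIxw=="/>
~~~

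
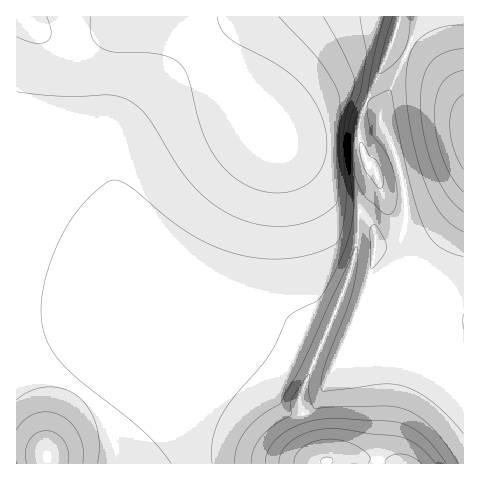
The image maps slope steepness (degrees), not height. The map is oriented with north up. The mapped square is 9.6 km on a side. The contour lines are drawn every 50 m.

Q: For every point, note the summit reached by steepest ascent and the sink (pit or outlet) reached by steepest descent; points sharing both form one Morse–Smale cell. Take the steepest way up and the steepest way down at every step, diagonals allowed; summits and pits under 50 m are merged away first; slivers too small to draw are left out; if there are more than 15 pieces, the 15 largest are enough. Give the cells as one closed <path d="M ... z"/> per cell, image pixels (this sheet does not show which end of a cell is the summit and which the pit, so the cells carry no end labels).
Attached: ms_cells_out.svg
<path d="M175 16l-159 1 0 364 16-5 22 2 15 6 13 8 14 14 11 18 8 21 3 19 345 0 1-148-57-11-21-7-11-8-5-7 6-38-3-18-12-14-22-2-11-10z"/><path d="M463 16l-287 1 93 113 18-8 41-23 13-5 12 1 11 5 16 11 0 9 13 26 9 30 4 20 0 28-5 13-6 7-5 2-14-2-6 39 16 15 21 7 49 11 8-1z"/><path d="M348 94l-7 0-13 5-59 32 67 79 25 3 12 14 3 16 5 3 9 0 11-9 5-13 0-28-5-24-8-26-13-26 0-9-9-7z"/><path d="M47 376l-15 0-16 6 0 81 101 1-1-13-6-20-14-25-22-20z"/>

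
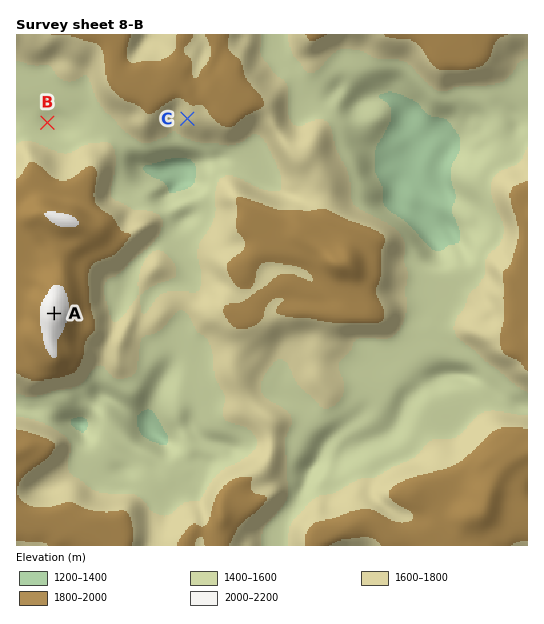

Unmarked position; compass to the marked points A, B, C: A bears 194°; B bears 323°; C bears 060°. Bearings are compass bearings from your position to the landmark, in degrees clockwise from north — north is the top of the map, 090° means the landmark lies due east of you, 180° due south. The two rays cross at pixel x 88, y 176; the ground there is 1830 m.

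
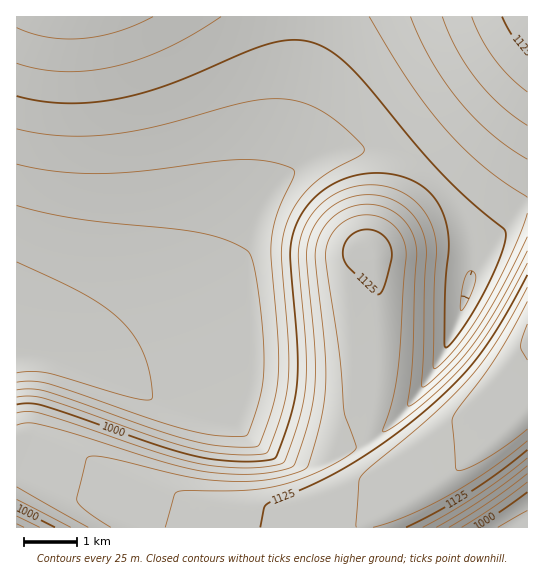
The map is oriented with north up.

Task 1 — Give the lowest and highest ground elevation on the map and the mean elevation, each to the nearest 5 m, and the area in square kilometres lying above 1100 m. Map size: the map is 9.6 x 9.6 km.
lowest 880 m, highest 1205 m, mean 1015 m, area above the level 16.6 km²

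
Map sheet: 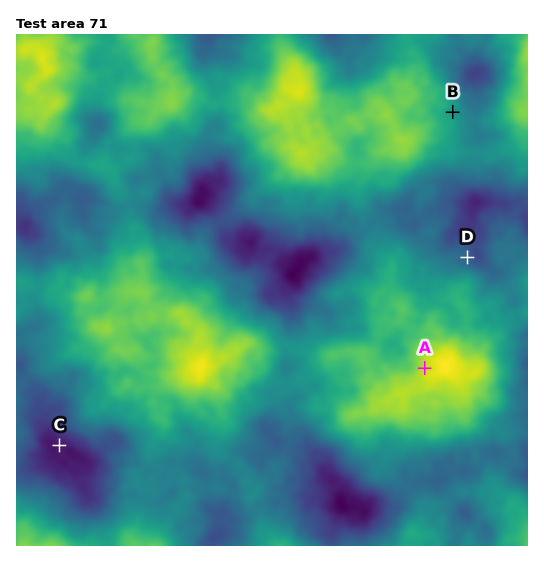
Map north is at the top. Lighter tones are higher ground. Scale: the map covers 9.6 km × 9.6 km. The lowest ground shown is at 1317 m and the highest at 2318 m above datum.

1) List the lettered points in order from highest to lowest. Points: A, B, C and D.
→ A B D C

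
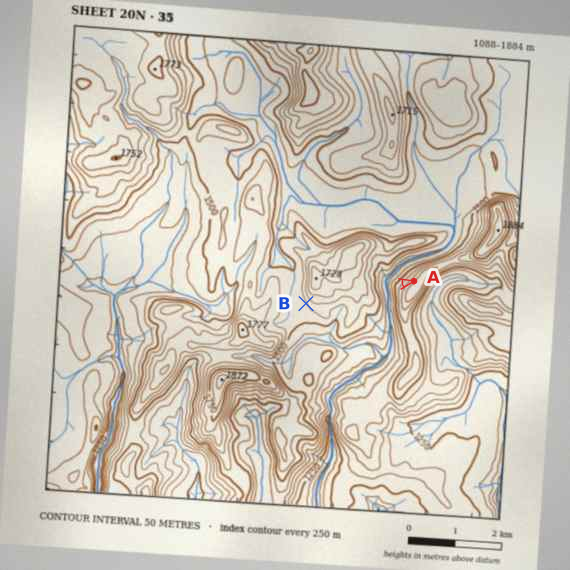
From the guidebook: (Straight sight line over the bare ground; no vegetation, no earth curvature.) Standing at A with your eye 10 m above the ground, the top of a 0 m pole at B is hidden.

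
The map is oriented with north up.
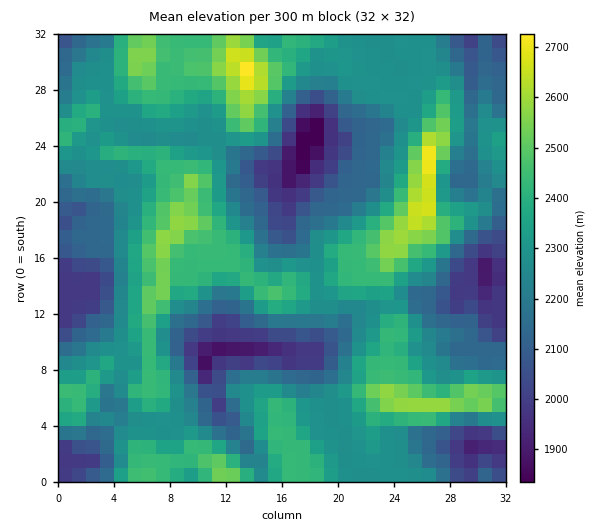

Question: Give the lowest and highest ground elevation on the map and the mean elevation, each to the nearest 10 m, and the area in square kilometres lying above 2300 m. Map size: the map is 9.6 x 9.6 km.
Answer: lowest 1830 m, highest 2730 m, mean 2270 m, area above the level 33.3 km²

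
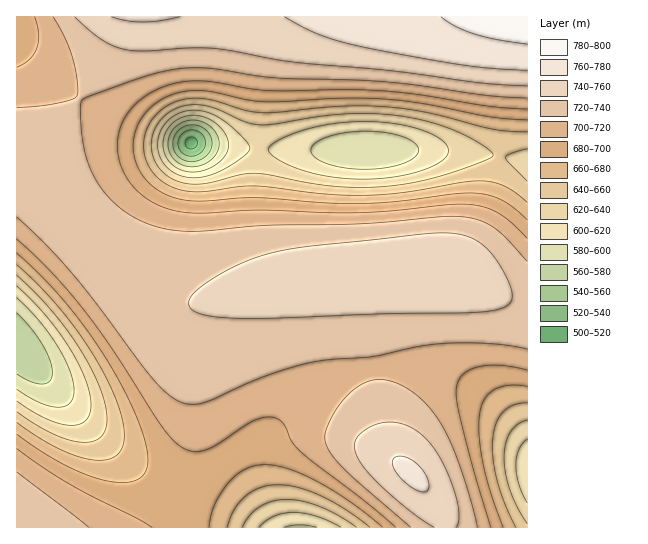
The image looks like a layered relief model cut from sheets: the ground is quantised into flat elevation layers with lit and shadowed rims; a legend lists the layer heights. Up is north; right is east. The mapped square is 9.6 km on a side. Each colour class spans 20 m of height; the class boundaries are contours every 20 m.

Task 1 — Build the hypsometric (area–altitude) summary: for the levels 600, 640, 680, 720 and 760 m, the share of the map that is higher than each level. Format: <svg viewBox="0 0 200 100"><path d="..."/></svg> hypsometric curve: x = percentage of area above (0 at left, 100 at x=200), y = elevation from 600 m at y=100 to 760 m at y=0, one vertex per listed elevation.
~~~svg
<svg viewBox="0 0 200 100"><path d="M192 100l-18-25-26-25-58-25-82-25"/></svg>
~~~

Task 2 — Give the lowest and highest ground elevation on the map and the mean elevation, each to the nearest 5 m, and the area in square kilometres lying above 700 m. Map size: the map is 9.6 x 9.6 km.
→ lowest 515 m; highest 790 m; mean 700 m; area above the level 57.3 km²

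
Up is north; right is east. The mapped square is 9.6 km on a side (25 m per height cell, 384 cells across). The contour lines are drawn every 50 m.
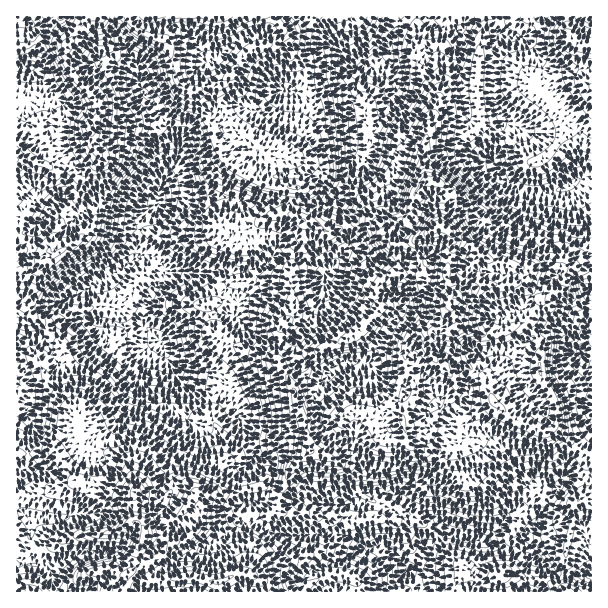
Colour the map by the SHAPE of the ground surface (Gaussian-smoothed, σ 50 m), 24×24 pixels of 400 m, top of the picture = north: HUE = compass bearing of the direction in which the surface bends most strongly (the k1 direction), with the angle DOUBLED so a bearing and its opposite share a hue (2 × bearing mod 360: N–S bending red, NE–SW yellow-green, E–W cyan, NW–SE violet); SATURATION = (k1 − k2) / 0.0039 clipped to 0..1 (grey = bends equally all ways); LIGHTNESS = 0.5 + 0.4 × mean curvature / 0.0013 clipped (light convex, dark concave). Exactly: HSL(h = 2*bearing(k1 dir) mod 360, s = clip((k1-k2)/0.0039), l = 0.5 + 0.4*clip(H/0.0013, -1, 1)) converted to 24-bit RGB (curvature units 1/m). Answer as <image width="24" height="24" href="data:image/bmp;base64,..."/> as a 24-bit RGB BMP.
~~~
<image width="24" height="24" href="data:image/bmp;base64,Qk32BgAAAAAAADYAAAAoAAAAGAAAABgAAAABABgAAAAAAMAGAAATCwAAEwsAAAAAAAAAAAAAieJ4QhpY9bb/hP+991zXH7PTa2PyzNf53tP4pqHpo+XIXiMngyzHfqDSzePnNHWvdBt0a26Zx5+QknXX2dvvQ4D9jv8eXVwJkpM3n2w0ES4FXmYAywBA3v8L09YAEzAHS2Q+vZFRx4LSoH7SqonbMKIkV1MheB4xHZxYT6iwxeHeKVey02YWLAccu+amu33JSmaMSbTHjoX61sD/OjP/zP/mBwPx+47EE7CKbrQlgyYSSUkdY3Epvzdjx0e/WcXIZVTIEMFDLBkHOUATzteMKGqhuKpks15NjEtujH9QSFgqPVQcrvQZqrkPdRS77NWaSHc0HlZa0m+AUtGTa7g/RIktO7yAiWK/rRlEdiE0nJVvfrZ9MXlTfEWjOG7i3qbTn1jAt2G6pLrRV4LEmd+8y3LgJVbA2PPixGDjc1fmRiTr+J2IYTQwipNEZH8gcGYaHn4oqkiUq9a6tI2zZn+SSo1QCSoU28hNH1CXsdJxdpZAOmc7er1fr5h3Q4dsfks7tWt7NFl4QBUo+Jm2zNv3ztb4fyujwl2mlbveQrbJiqqtpoaRj1+DcU5VOaRdYcqfIzV925Z/l2xraKB+YKqXqZaMdWeHakNMeqVSYS55pWe4RrNlvvVFmxcpaZWzb2TCjd+uQ33BoWuBiVFXikFbq9XrwOL0LcfPLhtDm7d5tLurmLGpS5eYnGx5kEadjXeytYt0MyU9f4hR3vrCFQVf2rrej5rIWGC5x3pcoz9ZLGeAxnm3reXgRUik9/eLTCtbLDR5Ysl/tLaZsK2RTkpxcI9Vc0d7i0dFpHRnUjhxe6uA4f7GGCJLVJBXjXhfzU5zx6pMaTJnEcrQkdGDlYNvjCNvgPV+lWCy0E+3iaRNXbtHoaBhfEFPa3dRPCNApoBWj4BbS12QuefRwQDM8XVUEikKSFEbfjmF1Uc4puFMJ+t0QJ6rnWZ96/aNK3BdYRxpirweM8pWlcOTbDVuo4RxdExnOShFqrycp8zGPGmdx30iCHkhoIjb89L5jdPmCUVQ7Xvo7Z635d1GCeXKutA3OqUerxpjCi9Kue7eNLe7zzCKaDKbsZlkVy2IdWK6atJpjptLKCdRksu46cDGFlhdnWaI4qS0DLLyFURY4mtyz+mZIidCS4lBzG6gyaRgI0GQ2o0vQ1geDisOc4xEtHSWK3l/XcGowYW3wnWqVVuOT4tj0taKOE5tO0NYyLGItywQDz9mRc6L+tHajkrQhXLTL8187IDbAkSuM2HA8dDTR2NJH1MeImo6vm6HUzUoWVAfdHcjbYkkJXlR3bySTTYsJ1ZRXa5c9iNPOuNXzbsheocUw5FAaa/b4NTyTxzGrXDfHCnH4bPX9NL5oczTLV2NX0SXjGjBrqfOm7jMm5zDTEicsX9EuGyHJYlzShgxu/vn7G//OJcZo//KTN3PfFtHpFdOXm+wqGm5WLI3M6YnaXwx8cq+KkNhOIyRSV2uknrAwLXPc1yvxYLWkuHmkuPtihTum7/lyFD9AGtP2P3OykdiMKTXTHitjlxVdFdJaU1OpGBhFVQL3o0j09g2M19NKkU5NIIzalMth2obMB4OfMAE//U/gtkKByosedelFxlH/7S+Q7sIsfDTWUl9RRgnWkwaUWQuaHFaOIitmJfZZy7U6cmqerW3NVpoMXFqg0N91ZGrl9nqUsN2jac61oZ3FpamFS040UxSO9Fm3PrRYy40QhwpfR9g4cjcbLCVMlQthz6kpVGVjzafy/O+w3ayaUeeK0VaS1V/quieco2njaCwk6Wzu7KBUTKTISNrsspWMMxE1a5IiThmdjF1PdS6oHWbxYiod2Wwk1WOf1OiKlzN+ujRWW+ialfCuiOWIq1LcL1YcKd+Z5FnjmJ0xLmMSS9zQbyXLKKxjmi/7Me9PEZ/us6XTy94c2xVkZ54hE93coKWgEdqVj8Z5vzPT3uTKwgnxVNgxfbwX4s5WZg7RnFZckxNx86XUj2XgrzCHEtZgHVL5sy1WDl/w2A+jWWYh6Wbh1iHm2KfaEYtaRlSzP/QklI+di1CIBE82/zPH0du3oru2qiaTT1GT4lQnsl8L1g4Pl8sZyB8X8A4qMprkTKkmDrFiqKbh4qcdk6Ja7pULRrtanbX8OKfQnEseg5xLnM9xPWoWDNmF0oU9WODwp7jX8R1lI5ViDhnY6VKBxosxuG6cLh5KSJz5MN8bKWlhUZ5sDtukuTnayFOBdE4+Ymr5Ll6AAeUU/80oV4QTR0dvL59IGYcU5QEt9bzqT6jh22ksMSdGVqGi8tihj8tEzw16qxvkTtfMKOXquznatCM"/>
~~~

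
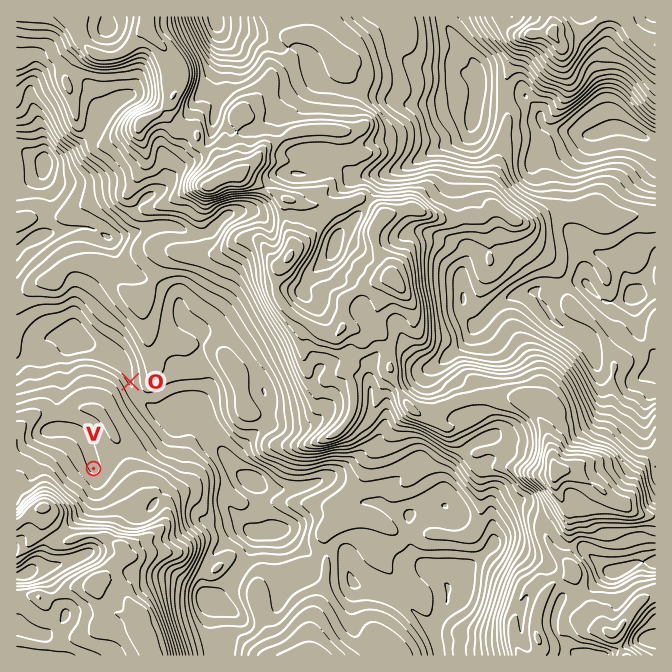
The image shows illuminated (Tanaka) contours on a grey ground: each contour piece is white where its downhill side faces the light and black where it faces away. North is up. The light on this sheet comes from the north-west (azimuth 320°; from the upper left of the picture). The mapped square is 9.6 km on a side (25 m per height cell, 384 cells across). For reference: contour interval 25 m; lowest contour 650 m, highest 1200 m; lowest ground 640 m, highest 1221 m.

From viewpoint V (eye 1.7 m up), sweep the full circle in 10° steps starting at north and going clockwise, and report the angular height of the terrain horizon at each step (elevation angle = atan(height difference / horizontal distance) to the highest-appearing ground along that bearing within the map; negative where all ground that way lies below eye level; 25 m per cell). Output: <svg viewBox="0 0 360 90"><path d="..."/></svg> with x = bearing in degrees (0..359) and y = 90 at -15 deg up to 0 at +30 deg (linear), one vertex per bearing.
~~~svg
<svg viewBox="0 0 360 90"><path d="M0 55l10-1 10-1 10 1 10-1 10-1 10 0 10 1 10-1 10-1 10-2 10-2 10-1 10 0 10-2 10-3 10-4 10-1 10 0 10 1 10 2 10-5 10-5 10-2 10 4 10 7 10 5 10 3 10 3 10 2 10 2 10 2 10 3 10 1 10-2 10-1"/></svg>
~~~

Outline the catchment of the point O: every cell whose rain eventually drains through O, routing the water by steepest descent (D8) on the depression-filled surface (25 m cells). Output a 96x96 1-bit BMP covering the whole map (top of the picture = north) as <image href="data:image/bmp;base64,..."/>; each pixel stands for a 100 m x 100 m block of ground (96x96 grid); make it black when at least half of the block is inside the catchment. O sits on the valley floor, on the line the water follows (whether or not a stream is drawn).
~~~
<image width="96" height="96" href="data:image/bmp;base64,Qk2+BAAAAAAAAD4AAAAoAAAAYAAAAGAAAAABAAEAAAAAAIAEAAATCwAAEwsAAAIAAAAAAAAA////AAAAAAAAAAAAD/gAAAAAAAAAAAAAH/gAAAAAAAAAAB/4P/gAAAAAAAAAAB/+//gAAAAAAAAAAD////gAAAAAAAAAAH////gAAAAAAAAAAf////gAAAAAAAAAB/////gAAAAAAAAAB/////wAAAAAAAAAD/////wAAAAAAAAAD/////wAAAAAAAAAB/////wAAAAAAAAAA/////4AAAAAAAAAAf////4AAAAAAAAAAP////4AAAAAAAAAAP////4AAAAAAAAAAf////wAAAAAAAAAA/////wAAAAAAAAAA/////wAAAAAAAAAAf////4AAAAAAAAAAP////8AAAAAAAAAAH////8AAAAAAAAAAD////8AAAAAAAAAAB////+AAAAAAAAAAB/////AAAAAAAAAAB/////gAAAAAAAAAD/////wAAAAAAAAAH/////wAAAAAAAAAH/////wAAAAAAAAAP/////4AAAAAAAAAP/////8AAAAAAAAAP/////+AAAAAAAAAf//////AAAAAAAAA///////gAAAAAAAA///////gAAAAAAAB///////wAAAAAAAB///////4AAAAAAAB///////4AAAAAAAA///////wAAAAAAAAf//////wAAAAAAAAP//////gAAAAAAAAA//////gAAAAAAAAA//////AAAAAAAAAA//////AAAAAAAAAA//////AAAAAAAAAA//////AAAAAAAAAA//////AAAAAAAAAA/////+AAAAAAAAAA////z+AAAAAAAAAB////B8AAAAAAAAAB///+B8AAAAAAAAAB///4B8AAAAAAAAAB///wB8AAAAAAAAAB///wB+AAAAAAAAAB///gAfAAAAAAAAAA///gAHgAAAAAAAAAf//gABAAAAAAAAAAf//gAAAAAAAAAAAAP//gAAAAAAAAAAAAH//gAAAAAAAAAAAACf/AAAAAAAAAAAAAAA+AAAAAAAAAAAAAAAMAAAAAAAAAAAAAAAAAAAAAAAAAAAAAAAAAAAAAAAAAAAAAAAAAAAAAAAAAAAAAAAAAAAAAAAAAAAAAAAAAAAAAAAAAAAAAAAAAAAAAAAAAAAAAAAAAAAAAAAAAAAAAAAAAAAAAAAAAAAAAAAAAAAAAAAAAAAAAAAAAAAAAAAAAAAAAAAAAAAAAAAAAAAAAAAAAAAAAAAAAAAAAAAAAAAAAAAAAAAAAAAAAAAAAAAAAAAAAAAAAAAAAAAAAAAAAAAAAAAAAAAAAAAAAAAAAAAAAAAAAAAAAAAAAAAAAAAAAAAAAAAAAAAAAAAAAAAAAAAAAAAAAAAAAAAAAAAAAAAAAAAAAAAAAAAAAAAAAAAAAAAAAAAAAAAAAAAAAAAAAAAAAAAAAAAAAAAAAAAAAAAAAAAAAAAAAAAAAAAAAAAAAAAAAAAAAAAAAAAAAAAAAAAAAAAAAAAAAAAAAAAAAAAAAAAAAAAAAAAAAAAAAAAAAAAAAAAAAAAAAAAAAAAAAAAAAAAAAAAAAAAAAAAAAAAAAAAAAA="/>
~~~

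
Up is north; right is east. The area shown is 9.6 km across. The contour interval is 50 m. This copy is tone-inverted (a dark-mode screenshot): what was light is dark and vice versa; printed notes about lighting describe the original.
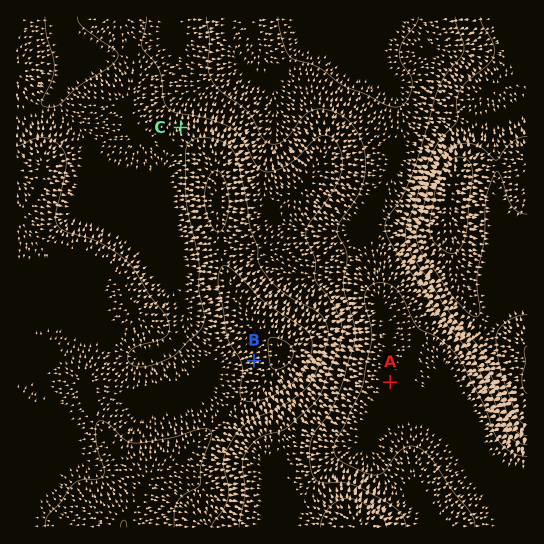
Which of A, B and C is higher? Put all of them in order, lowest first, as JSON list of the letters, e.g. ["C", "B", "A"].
["A", "C", "B"]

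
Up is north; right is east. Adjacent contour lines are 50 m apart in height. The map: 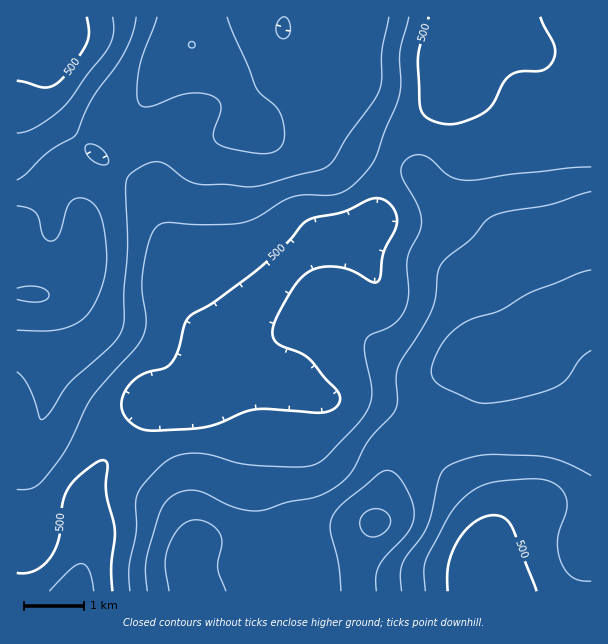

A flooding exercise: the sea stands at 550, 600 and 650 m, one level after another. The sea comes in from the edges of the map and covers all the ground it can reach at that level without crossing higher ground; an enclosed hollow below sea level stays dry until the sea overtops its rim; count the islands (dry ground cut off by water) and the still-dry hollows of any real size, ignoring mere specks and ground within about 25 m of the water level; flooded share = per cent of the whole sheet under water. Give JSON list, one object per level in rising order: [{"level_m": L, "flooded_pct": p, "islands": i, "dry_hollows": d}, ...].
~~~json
[{"level_m": 550, "flooded_pct": 41, "islands": 0, "dry_hollows": 0}, {"level_m": 600, "flooded_pct": 58, "islands": 0, "dry_hollows": 0}, {"level_m": 650, "flooded_pct": 86, "islands": 0, "dry_hollows": 0}]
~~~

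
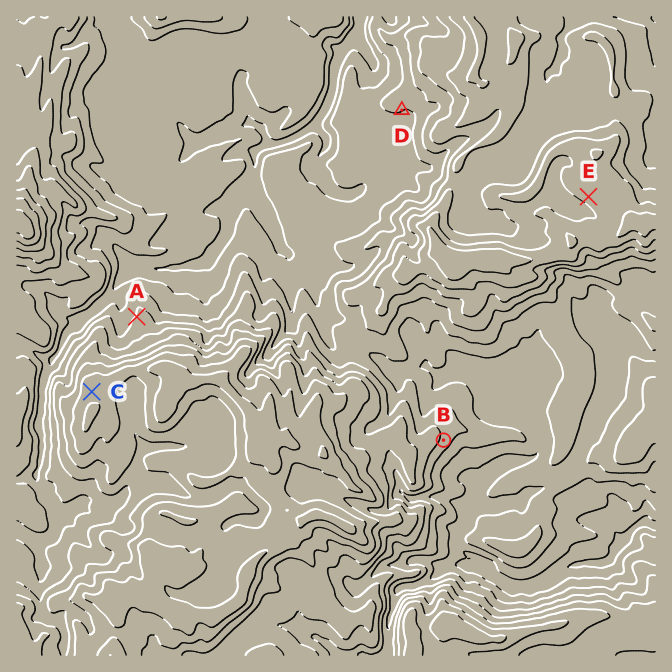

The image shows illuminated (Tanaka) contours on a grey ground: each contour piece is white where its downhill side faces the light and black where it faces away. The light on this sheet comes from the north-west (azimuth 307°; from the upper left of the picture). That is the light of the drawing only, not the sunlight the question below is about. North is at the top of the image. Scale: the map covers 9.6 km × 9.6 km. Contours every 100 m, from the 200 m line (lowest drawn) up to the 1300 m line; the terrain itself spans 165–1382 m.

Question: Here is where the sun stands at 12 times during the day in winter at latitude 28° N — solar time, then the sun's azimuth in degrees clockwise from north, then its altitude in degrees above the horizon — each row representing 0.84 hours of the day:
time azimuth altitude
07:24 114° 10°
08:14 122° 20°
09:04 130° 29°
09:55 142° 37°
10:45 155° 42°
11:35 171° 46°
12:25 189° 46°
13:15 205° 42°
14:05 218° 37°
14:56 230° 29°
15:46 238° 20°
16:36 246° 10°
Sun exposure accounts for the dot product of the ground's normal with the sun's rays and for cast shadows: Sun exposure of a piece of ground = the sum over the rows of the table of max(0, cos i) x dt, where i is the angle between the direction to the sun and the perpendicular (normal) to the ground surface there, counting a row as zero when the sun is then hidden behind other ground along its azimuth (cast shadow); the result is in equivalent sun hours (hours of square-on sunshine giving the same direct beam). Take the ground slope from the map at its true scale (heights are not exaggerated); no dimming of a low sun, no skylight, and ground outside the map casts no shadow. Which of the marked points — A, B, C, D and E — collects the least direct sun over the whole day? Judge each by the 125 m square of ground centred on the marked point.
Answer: A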